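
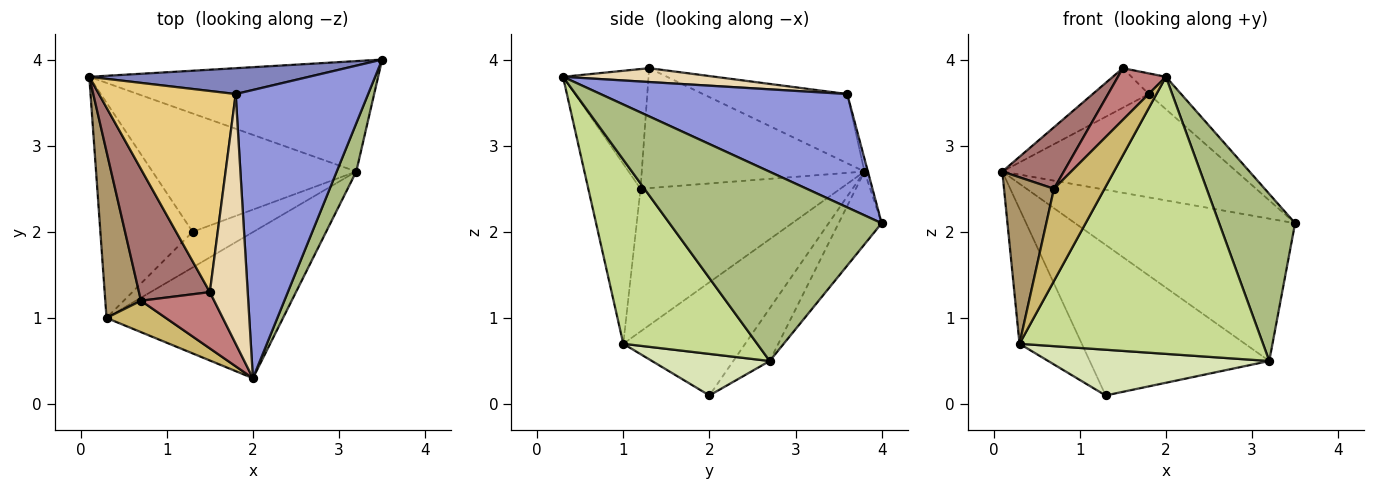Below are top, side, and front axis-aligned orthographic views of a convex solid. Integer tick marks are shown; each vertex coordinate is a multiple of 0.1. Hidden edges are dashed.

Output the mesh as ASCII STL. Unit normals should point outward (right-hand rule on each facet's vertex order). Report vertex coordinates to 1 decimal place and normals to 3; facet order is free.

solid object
 facet normal -0.721 0.368 -0.587
  outer loop
   vertex 0.3 1.0 0.7
   vertex 0.1 3.8 2.7
   vertex 1.3 2.0 0.1
  endloop
 endfacet
 facet normal -0.014 0.970 0.243
  outer loop
   vertex 1.8 3.6 3.6
   vertex 3.5 4.0 2.1
   vertex 0.1 3.8 2.7
  endloop
 endfacet
 facet normal 0.648 0.085 0.757
  outer loop
   vertex 1.8 3.6 3.6
   vertex 2.0 0.3 3.8
   vertex 3.5 4.0 2.1
  endloop
 endfacet
 facet normal -0.153 0.781 -0.606
  outer loop
   vertex 3.2 2.7 0.5
   vertex 0.1 3.8 2.7
   vertex 3.5 4.0 2.1
  endloop
 endfacet
 facet normal -0.158 0.776 -0.610
  outer loop
   vertex 3.2 2.7 0.5
   vertex 1.3 2.0 0.1
   vertex 0.1 3.8 2.7
  endloop
 endfacet
 facet normal 0.937 -0.335 0.097
  outer loop
   vertex 3.2 2.7 0.5
   vertex 3.5 4.0 2.1
   vertex 2.0 0.3 3.8
  endloop
 endfacet
 facet normal 0.437 -0.795 -0.419
  outer loop
   vertex 3.2 2.7 0.5
   vertex 2.0 0.3 3.8
   vertex 0.3 1.0 0.7
  endloop
 endfacet
 facet normal 0.387 -0.727 -0.567
  outer loop
   vertex 3.2 2.7 0.5
   vertex 0.3 1.0 0.7
   vertex 1.3 2.0 0.1
  endloop
 endfacet
 facet normal -0.943 -0.236 0.236
  outer loop
   vertex 0.7 1.2 2.5
   vertex 0.1 3.8 2.7
   vertex 0.3 1.0 0.7
  endloop
 endfacet
 facet normal -0.699 -0.677 0.231
  outer loop
   vertex 0.7 1.2 2.5
   vertex 0.3 1.0 0.7
   vertex 2.0 0.3 3.8
  endloop
 endfacet
 facet normal -0.445 0.173 0.879
  outer loop
   vertex 1.5 1.3 3.9
   vertex 1.8 3.6 3.6
   vertex 0.1 3.8 2.7
  endloop
 endfacet
 facet normal 0.342 0.077 0.936
  outer loop
   vertex 1.5 1.3 3.9
   vertex 2.0 0.3 3.8
   vertex 1.8 3.6 3.6
  endloop
 endfacet
 facet normal -0.837 -0.231 0.495
  outer loop
   vertex 1.5 1.3 3.9
   vertex 0.1 3.8 2.7
   vertex 0.7 1.2 2.5
  endloop
 endfacet
 facet normal -0.769 -0.432 0.471
  outer loop
   vertex 1.5 1.3 3.9
   vertex 0.7 1.2 2.5
   vertex 2.0 0.3 3.8
  endloop
 endfacet
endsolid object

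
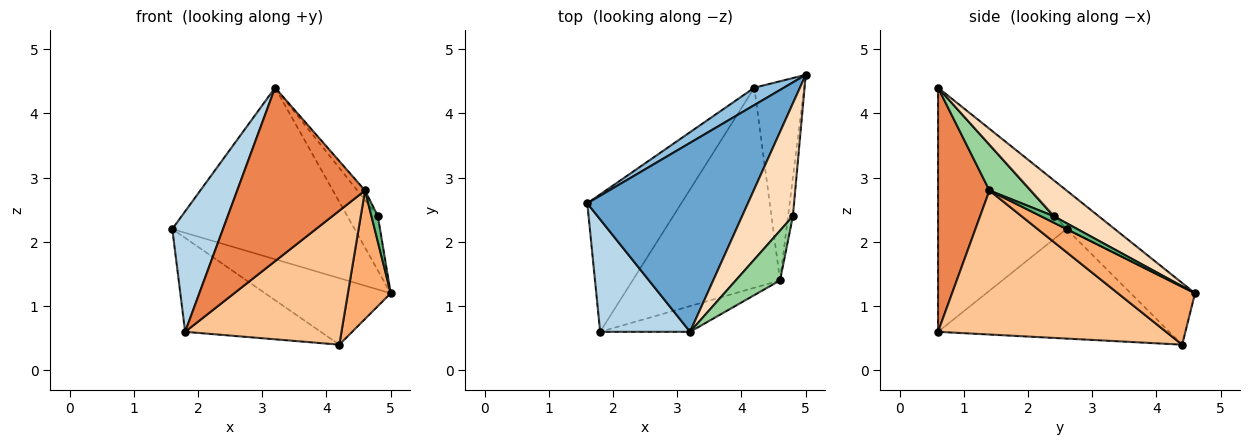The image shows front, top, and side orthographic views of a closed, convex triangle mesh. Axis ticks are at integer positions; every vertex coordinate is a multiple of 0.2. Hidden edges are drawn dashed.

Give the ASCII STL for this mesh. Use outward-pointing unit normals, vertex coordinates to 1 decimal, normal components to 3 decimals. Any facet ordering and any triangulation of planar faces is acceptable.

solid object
 facet normal -0.175 0.662 0.729
  outer loop
   vertex 3.2 0.6 4.4
   vertex 5.0 4.6 1.2
   vertex 1.6 2.6 2.2
  endloop
 endfacet
 facet normal -0.443 0.867 0.227
  outer loop
   vertex 4.2 4.4 0.4
   vertex 1.6 2.6 2.2
   vertex 5.0 4.6 1.2
  endloop
 endfacet
 facet normal -0.880 -0.347 0.324
  outer loop
   vertex 1.8 0.6 0.6
   vertex 3.2 0.6 4.4
   vertex 1.6 2.6 2.2
  endloop
 endfacet
 facet normal -0.693 0.407 -0.595
  outer loop
   vertex 1.8 0.6 0.6
   vertex 1.6 2.6 2.2
   vertex 4.2 4.4 0.4
  endloop
 endfacet
 facet normal 0.370 -0.919 -0.136
  outer loop
   vertex 4.6 1.4 2.8
   vertex 3.2 0.6 4.4
   vertex 1.8 0.6 0.6
  endloop
 endfacet
 facet normal 0.698 -0.388 -0.601
  outer loop
   vertex 4.6 1.4 2.8
   vertex 4.2 4.4 0.4
   vertex 5.0 4.6 1.2
  endloop
 endfacet
 facet normal 0.630 -0.432 -0.645
  outer loop
   vertex 4.6 1.4 2.8
   vertex 1.8 0.6 0.6
   vertex 4.2 4.4 0.4
  endloop
 endfacet
 facet normal 0.538 0.365 0.759
  outer loop
   vertex 4.8 2.4 2.4
   vertex 5.0 4.6 1.2
   vertex 3.2 0.6 4.4
  endloop
 endfacet
 facet normal 0.743 -0.371 -0.557
  outer loop
   vertex 4.8 2.4 2.4
   vertex 4.6 1.4 2.8
   vertex 5.0 4.6 1.2
  endloop
 endfacet
 facet normal 0.712 0.133 0.690
  outer loop
   vertex 4.8 2.4 2.4
   vertex 3.2 0.6 4.4
   vertex 4.6 1.4 2.8
  endloop
 endfacet
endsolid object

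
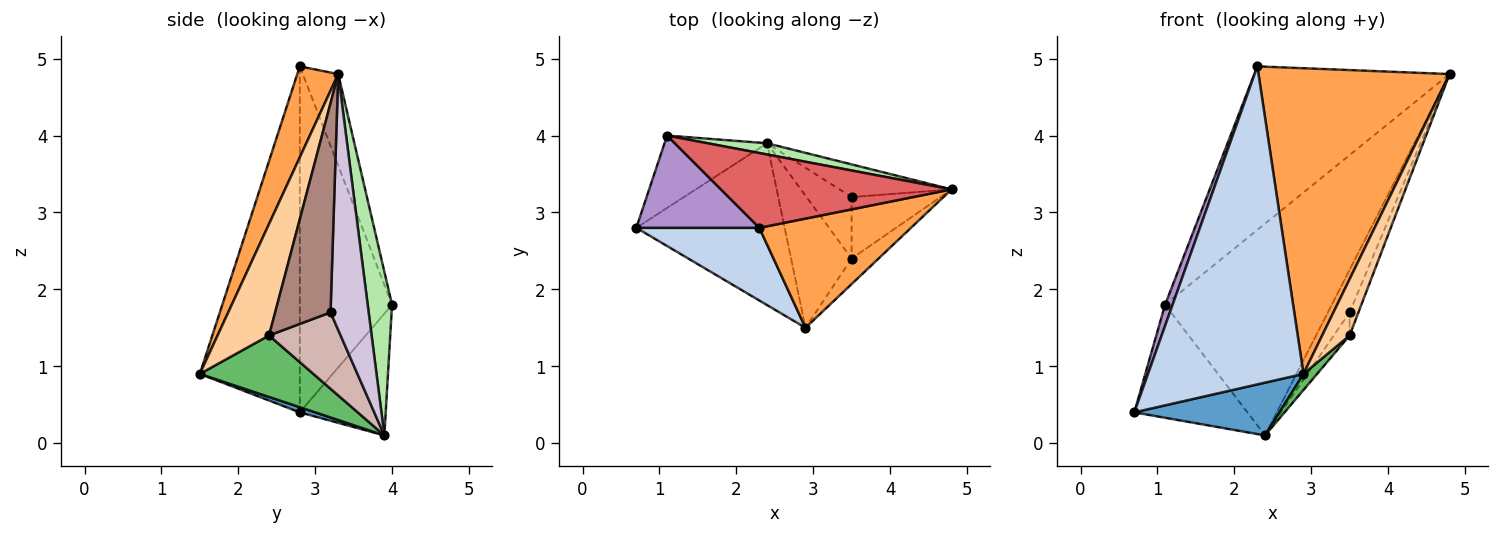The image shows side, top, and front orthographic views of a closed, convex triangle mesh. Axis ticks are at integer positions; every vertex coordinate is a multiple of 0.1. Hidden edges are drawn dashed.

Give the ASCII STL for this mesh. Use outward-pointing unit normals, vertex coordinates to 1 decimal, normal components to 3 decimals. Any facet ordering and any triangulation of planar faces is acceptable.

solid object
 facet normal 0.033 -0.310 -0.950
  outer loop
   vertex 2.4 3.9 0.1
   vertex 2.9 1.5 0.9
   vertex 0.7 2.8 0.4
  endloop
 endfacet
 facet normal -0.531 -0.826 0.189
  outer loop
   vertex 2.3 2.8 4.9
   vertex 0.7 2.8 0.4
   vertex 2.9 1.5 0.9
  endloop
 endfacet
 facet normal 0.198 -0.923 0.330
  outer loop
   vertex 2.3 2.8 4.9
   vertex 2.9 1.5 0.9
   vertex 4.8 3.3 4.8
  endloop
 endfacet
 facet normal 0.863 -0.460 -0.208
  outer loop
   vertex 3.5 2.4 1.4
   vertex 4.8 3.3 4.8
   vertex 2.9 1.5 0.9
  endloop
 endfacet
 facet normal 0.710 -0.085 -0.699
  outer loop
   vertex 3.5 2.4 1.4
   vertex 2.9 1.5 0.9
   vertex 2.4 3.9 0.1
  endloop
 endfacet
 facet normal 0.144 0.988 0.052
  outer loop
   vertex 1.1 4.0 1.8
   vertex 4.8 3.3 4.8
   vertex 2.4 3.9 0.1
  endloop
 endfacet
 facet normal -0.163 0.897 0.410
  outer loop
   vertex 1.1 4.0 1.8
   vertex 2.3 2.8 4.9
   vertex 4.8 3.3 4.8
  endloop
 endfacet
 facet normal -0.539 0.709 -0.454
  outer loop
   vertex 1.1 4.0 1.8
   vertex 2.4 3.9 0.1
   vertex 0.7 2.8 0.4
  endloop
 endfacet
 facet normal -0.939 -0.077 0.334
  outer loop
   vertex 1.1 4.0 1.8
   vertex 0.7 2.8 0.4
   vertex 2.3 2.8 4.9
  endloop
 endfacet
 facet normal 0.812 0.463 -0.355
  outer loop
   vertex 3.5 3.2 1.7
   vertex 2.4 3.9 0.1
   vertex 4.8 3.3 4.8
  endloop
 endfacet
 facet normal 0.911 0.145 -0.387
  outer loop
   vertex 3.5 3.2 1.7
   vertex 4.8 3.3 4.8
   vertex 3.5 2.4 1.4
  endloop
 endfacet
 facet normal 0.846 0.187 -0.500
  outer loop
   vertex 3.5 3.2 1.7
   vertex 3.5 2.4 1.4
   vertex 2.4 3.9 0.1
  endloop
 endfacet
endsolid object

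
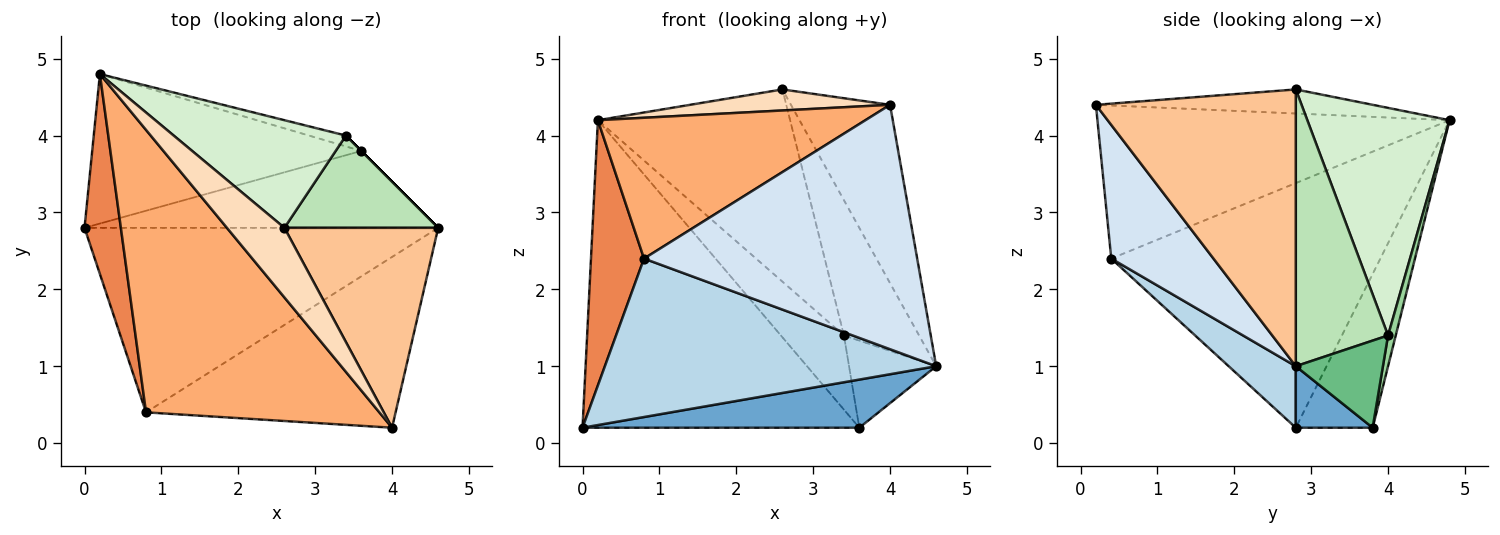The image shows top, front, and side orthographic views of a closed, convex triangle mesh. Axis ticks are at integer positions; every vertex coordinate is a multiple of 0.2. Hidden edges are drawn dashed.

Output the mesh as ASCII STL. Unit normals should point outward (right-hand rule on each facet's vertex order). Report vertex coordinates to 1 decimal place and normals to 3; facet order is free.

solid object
 facet normal 0.146 -0.525 -0.839
  outer loop
   vertex 3.6 3.8 0.2
   vertex 4.6 2.8 1.0
   vertex 0.0 2.8 0.2
  endloop
 endfacet
 facet normal -0.242 0.873 -0.424
  outer loop
   vertex 3.6 3.8 0.2
   vertex 0.0 2.8 0.2
   vertex 0.2 4.8 4.2
  endloop
 endfacet
 facet normal 0.131 -0.646 -0.752
  outer loop
   vertex 0.8 0.4 2.4
   vertex 0.0 2.8 0.2
   vertex 4.6 2.8 1.0
  endloop
 endfacet
 facet normal 0.293 -0.784 -0.548
  outer loop
   vertex 0.8 0.4 2.4
   vertex 4.6 2.8 1.0
   vertex 4.0 0.2 4.4
  endloop
 endfacet
 facet normal -0.971 -0.191 0.144
  outer loop
   vertex 0.8 0.4 2.4
   vertex 0.2 4.8 4.2
   vertex 0.0 2.8 0.2
  endloop
 endfacet
 facet normal -0.506 -0.385 0.772
  outer loop
   vertex 0.8 0.4 2.4
   vertex 4.0 0.2 4.4
   vertex 0.2 4.8 4.2
  endloop
 endfacet
 facet normal 0.802 0.398 0.446
  outer loop
   vertex 2.6 2.8 4.6
   vertex 4.0 0.2 4.4
   vertex 4.6 2.8 1.0
  endloop
 endfacet
 facet normal -0.372 -0.269 0.889
  outer loop
   vertex 2.6 2.8 4.6
   vertex 0.2 4.8 4.2
   vertex 4.0 0.2 4.4
  endloop
 endfacet
 facet normal 0.707 0.707 0.000
  outer loop
   vertex 3.4 4.0 1.4
   vertex 4.6 2.8 1.0
   vertex 3.6 3.8 0.2
  endloop
 endfacet
 facet normal 0.120 0.982 -0.144
  outer loop
   vertex 3.4 4.0 1.4
   vertex 3.6 3.8 0.2
   vertex 0.2 4.8 4.2
  endloop
 endfacet
 facet normal 0.712 0.580 0.396
  outer loop
   vertex 3.4 4.0 1.4
   vertex 2.6 2.8 4.6
   vertex 4.6 2.8 1.0
  endloop
 endfacet
 facet normal 0.542 0.733 0.410
  outer loop
   vertex 3.4 4.0 1.4
   vertex 0.2 4.8 4.2
   vertex 2.6 2.8 4.6
  endloop
 endfacet
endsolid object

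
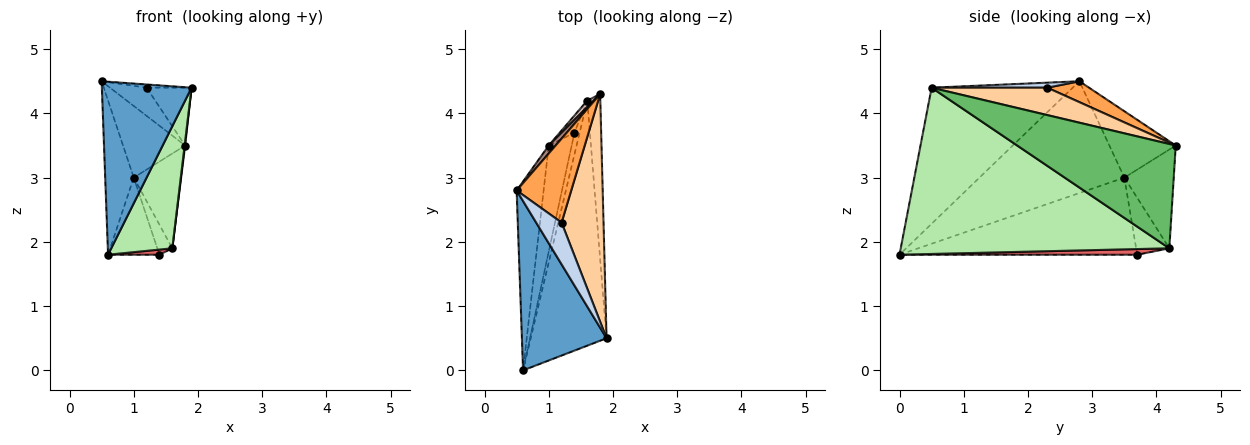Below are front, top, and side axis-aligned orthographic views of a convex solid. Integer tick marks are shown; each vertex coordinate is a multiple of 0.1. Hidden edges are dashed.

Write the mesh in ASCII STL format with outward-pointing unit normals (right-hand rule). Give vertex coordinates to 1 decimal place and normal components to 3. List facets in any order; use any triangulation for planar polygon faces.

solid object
 facet normal -0.747 -0.475 0.465
  outer loop
   vertex 0.6 0.0 1.8
   vertex 1.9 0.5 4.4
   vertex 0.5 2.8 4.5
  endloop
 endfacet
 facet normal 0.193 0.075 0.978
  outer loop
   vertex 1.2 2.3 4.4
   vertex 0.5 2.8 4.5
   vertex 1.9 0.5 4.4
  endloop
 endfacet
 facet normal 0.341 0.299 0.891
  outer loop
   vertex 1.2 2.3 4.4
   vertex 1.8 4.3 3.5
   vertex 0.5 2.8 4.5
  endloop
 endfacet
 facet normal 0.535 0.208 0.819
  outer loop
   vertex 1.2 2.3 4.4
   vertex 1.9 0.5 4.4
   vertex 1.8 4.3 3.5
  endloop
 endfacet
 facet normal 0.992 -0.003 -0.124
  outer loop
   vertex 1.6 4.2 1.9
   vertex 1.8 4.3 3.5
   vertex 1.9 0.5 4.4
  endloop
 endfacet
 facet normal 0.891 -0.202 -0.407
  outer loop
   vertex 1.6 4.2 1.9
   vertex 1.9 0.5 4.4
   vertex 0.6 0.0 1.8
  endloop
 endfacet
 facet normal 0.727 -0.157 -0.668
  outer loop
   vertex 1.6 4.2 1.9
   vertex 0.6 0.0 1.8
   vertex 1.4 3.7 1.8
  endloop
 endfacet
 facet normal -0.955 0.188 -0.230
  outer loop
   vertex 1.0 3.5 3.0
   vertex 0.6 0.0 1.8
   vertex 0.5 2.8 4.5
  endloop
 endfacet
 facet normal -0.939 0.203 -0.279
  outer loop
   vertex 1.0 3.5 3.0
   vertex 1.4 3.7 1.8
   vertex 0.6 0.0 1.8
  endloop
 endfacet
 facet normal -0.887 0.401 -0.229
  outer loop
   vertex 1.0 3.5 3.0
   vertex 1.6 4.2 1.9
   vertex 1.4 3.7 1.8
  endloop
 endfacet
 facet normal -0.728 0.681 0.075
  outer loop
   vertex 1.0 3.5 3.0
   vertex 0.5 2.8 4.5
   vertex 1.8 4.3 3.5
  endloop
 endfacet
 facet normal -0.721 0.692 0.047
  outer loop
   vertex 1.0 3.5 3.0
   vertex 1.8 4.3 3.5
   vertex 1.6 4.2 1.9
  endloop
 endfacet
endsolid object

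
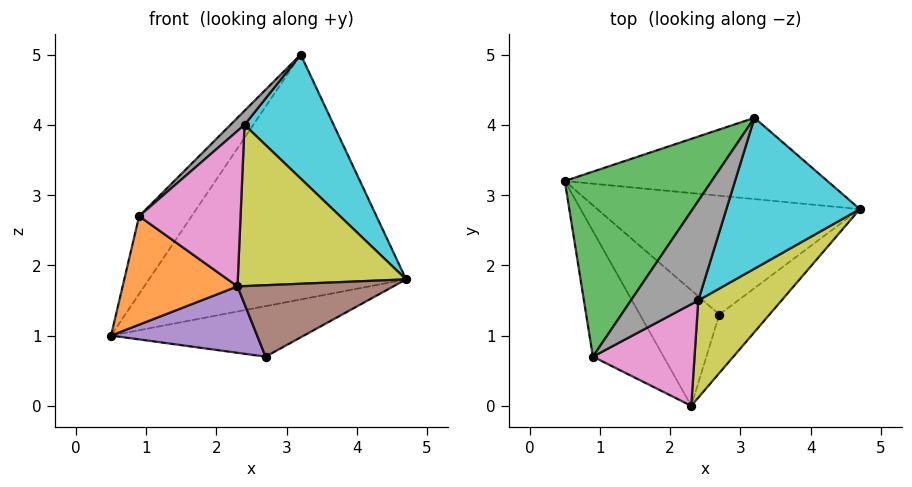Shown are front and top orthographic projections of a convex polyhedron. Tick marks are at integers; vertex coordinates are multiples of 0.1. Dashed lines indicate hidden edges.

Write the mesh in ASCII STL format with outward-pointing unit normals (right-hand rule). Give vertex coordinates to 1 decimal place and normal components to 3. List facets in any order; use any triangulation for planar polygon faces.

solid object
 facet normal 0.149 0.939 -0.312
  outer loop
   vertex 3.2 4.1 5.0
   vertex 4.7 2.8 1.8
   vertex 0.5 3.2 1.0
  endloop
 endfacet
 facet normal -0.655 -0.494 -0.572
  outer loop
   vertex 0.9 0.7 2.7
   vertex 0.5 3.2 1.0
   vertex 2.3 0.0 1.7
  endloop
 endfacet
 facet normal -0.831 0.216 0.513
  outer loop
   vertex 0.9 0.7 2.7
   vertex 3.2 4.1 5.0
   vertex 0.5 3.2 1.0
  endloop
 endfacet
 facet normal 0.208 0.383 -0.900
  outer loop
   vertex 2.7 1.3 0.7
   vertex 0.5 3.2 1.0
   vertex 4.7 2.8 1.8
  endloop
 endfacet
 facet normal -0.481 -0.437 -0.760
  outer loop
   vertex 2.7 1.3 0.7
   vertex 2.3 0.0 1.7
   vertex 0.5 3.2 1.0
  endloop
 endfacet
 facet normal 0.681 -0.567 -0.465
  outer loop
   vertex 2.7 1.3 0.7
   vertex 4.7 2.8 1.8
   vertex 2.3 0.0 1.7
  endloop
 endfacet
 facet normal -0.028 -0.837 0.547
  outer loop
   vertex 2.4 1.5 4.0
   vertex 0.9 0.7 2.7
   vertex 2.3 0.0 1.7
  endloop
 endfacet
 facet normal -0.617 -0.110 0.779
  outer loop
   vertex 2.4 1.5 4.0
   vertex 3.2 4.1 5.0
   vertex 0.9 0.7 2.7
  endloop
 endfacet
 facet normal 0.699 -0.612 0.369
  outer loop
   vertex 2.4 1.5 4.0
   vertex 2.3 0.0 1.7
   vertex 4.7 2.8 1.8
  endloop
 endfacet
 facet normal 0.739 -0.428 0.520
  outer loop
   vertex 2.4 1.5 4.0
   vertex 4.7 2.8 1.8
   vertex 3.2 4.1 5.0
  endloop
 endfacet
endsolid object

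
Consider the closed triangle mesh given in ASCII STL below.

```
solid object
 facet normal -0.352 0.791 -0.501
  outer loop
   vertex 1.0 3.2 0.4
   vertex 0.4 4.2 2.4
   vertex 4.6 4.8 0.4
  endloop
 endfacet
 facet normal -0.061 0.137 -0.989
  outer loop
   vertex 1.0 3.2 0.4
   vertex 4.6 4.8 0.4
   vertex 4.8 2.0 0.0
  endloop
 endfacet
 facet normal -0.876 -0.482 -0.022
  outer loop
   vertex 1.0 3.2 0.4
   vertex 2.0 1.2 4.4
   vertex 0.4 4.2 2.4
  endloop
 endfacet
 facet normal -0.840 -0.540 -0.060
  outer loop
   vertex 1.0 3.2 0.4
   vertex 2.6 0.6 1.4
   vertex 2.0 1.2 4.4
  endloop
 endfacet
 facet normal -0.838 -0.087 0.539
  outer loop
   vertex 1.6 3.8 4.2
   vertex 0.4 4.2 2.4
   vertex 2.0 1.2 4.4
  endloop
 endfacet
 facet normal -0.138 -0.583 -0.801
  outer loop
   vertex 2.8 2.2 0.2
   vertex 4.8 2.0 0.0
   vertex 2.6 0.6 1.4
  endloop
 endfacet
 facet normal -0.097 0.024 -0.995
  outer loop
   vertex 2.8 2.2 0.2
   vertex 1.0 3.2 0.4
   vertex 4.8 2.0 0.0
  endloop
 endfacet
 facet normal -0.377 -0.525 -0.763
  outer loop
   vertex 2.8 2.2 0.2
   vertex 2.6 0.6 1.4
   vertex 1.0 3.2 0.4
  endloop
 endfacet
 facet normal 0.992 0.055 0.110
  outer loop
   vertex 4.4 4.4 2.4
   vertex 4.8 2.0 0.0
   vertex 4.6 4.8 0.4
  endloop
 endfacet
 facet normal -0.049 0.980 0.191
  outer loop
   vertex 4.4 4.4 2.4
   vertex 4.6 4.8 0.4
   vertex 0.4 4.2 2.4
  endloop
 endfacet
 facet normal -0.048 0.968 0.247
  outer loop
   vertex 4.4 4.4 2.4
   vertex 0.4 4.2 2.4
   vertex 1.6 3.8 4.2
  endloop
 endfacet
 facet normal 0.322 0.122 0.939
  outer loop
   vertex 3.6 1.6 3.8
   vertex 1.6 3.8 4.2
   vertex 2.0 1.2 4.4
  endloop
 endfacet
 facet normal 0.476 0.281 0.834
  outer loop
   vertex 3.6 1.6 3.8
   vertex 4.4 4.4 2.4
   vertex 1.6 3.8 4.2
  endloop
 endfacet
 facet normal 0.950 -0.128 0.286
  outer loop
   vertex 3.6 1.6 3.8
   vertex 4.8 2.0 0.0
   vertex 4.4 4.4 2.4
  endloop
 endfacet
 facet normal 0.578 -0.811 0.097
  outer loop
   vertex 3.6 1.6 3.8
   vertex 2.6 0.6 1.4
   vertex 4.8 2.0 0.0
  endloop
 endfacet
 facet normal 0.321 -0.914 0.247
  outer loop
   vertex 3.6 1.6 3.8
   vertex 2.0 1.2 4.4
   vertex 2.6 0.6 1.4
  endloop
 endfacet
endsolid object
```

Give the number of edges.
24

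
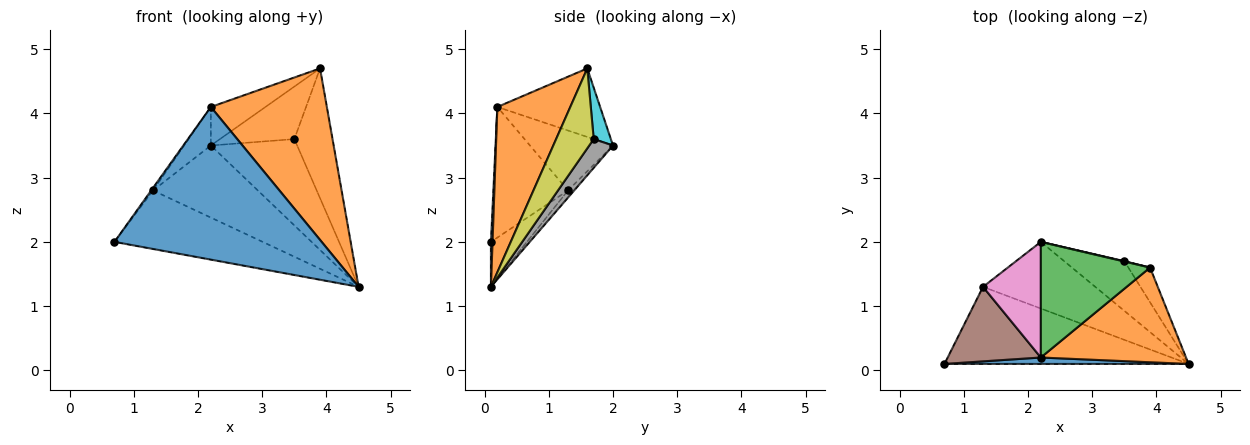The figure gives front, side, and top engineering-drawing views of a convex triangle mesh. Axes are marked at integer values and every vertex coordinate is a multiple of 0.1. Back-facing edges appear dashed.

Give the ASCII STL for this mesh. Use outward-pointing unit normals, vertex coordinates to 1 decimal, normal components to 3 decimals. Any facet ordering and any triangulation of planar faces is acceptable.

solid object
 facet normal 0.008 -0.999 0.042
  outer loop
   vertex 2.2 0.2 4.1
   vertex 0.7 0.1 2.0
   vertex 4.5 0.1 1.3
  endloop
 endfacet
 facet normal 0.482 -0.767 0.423
  outer loop
   vertex 2.2 0.2 4.1
   vertex 4.5 0.1 1.3
   vertex 3.9 1.6 4.7
  endloop
 endfacet
 facet normal -0.511 0.272 0.815
  outer loop
   vertex 2.2 0.2 4.1
   vertex 3.9 1.6 4.7
   vertex 2.2 2.0 3.5
  endloop
 endfacet
 facet normal -0.145 0.598 -0.788
  outer loop
   vertex 1.3 1.3 2.8
   vertex 4.5 0.1 1.3
   vertex 0.7 0.1 2.0
  endloop
 endfacet
 facet normal -0.043 0.733 -0.678
  outer loop
   vertex 1.3 1.3 2.8
   vertex 2.2 2.0 3.5
   vertex 4.5 0.1 1.3
  endloop
 endfacet
 facet normal -0.814 0.020 0.580
  outer loop
   vertex 1.3 1.3 2.8
   vertex 0.7 0.1 2.0
   vertex 2.2 0.2 4.1
  endloop
 endfacet
 facet normal -0.701 0.225 0.676
  outer loop
   vertex 1.3 1.3 2.8
   vertex 2.2 0.2 4.1
   vertex 2.2 2.0 3.5
  endloop
 endfacet
 facet normal 0.232 0.843 -0.486
  outer loop
   vertex 3.5 1.7 3.6
   vertex 4.5 0.1 1.3
   vertex 2.2 2.0 3.5
  endloop
 endfacet
 facet normal 0.689 0.700 -0.187
  outer loop
   vertex 3.5 1.7 3.6
   vertex 3.9 1.6 4.7
   vertex 4.5 0.1 1.3
  endloop
 endfacet
 facet normal 0.224 0.974 0.007
  outer loop
   vertex 3.5 1.7 3.6
   vertex 2.2 2.0 3.5
   vertex 3.9 1.6 4.7
  endloop
 endfacet
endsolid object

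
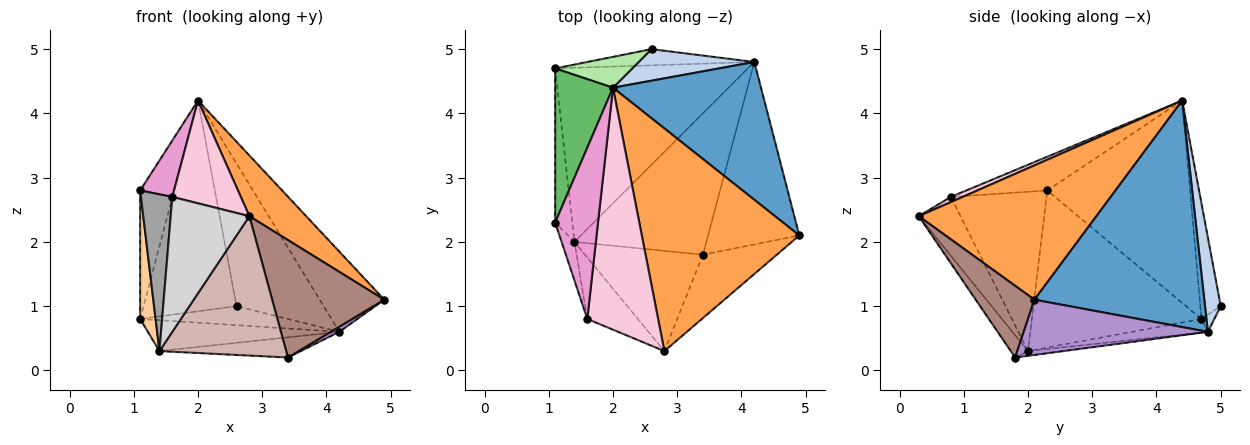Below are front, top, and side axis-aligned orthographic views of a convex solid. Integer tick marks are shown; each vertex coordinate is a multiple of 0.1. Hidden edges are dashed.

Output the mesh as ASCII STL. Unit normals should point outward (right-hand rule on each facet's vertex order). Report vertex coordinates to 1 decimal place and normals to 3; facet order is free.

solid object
 facet normal 0.798 0.303 0.521
  outer loop
   vertex 4.2 4.8 0.6
   vertex 2.0 4.4 4.2
   vertex 4.9 2.1 1.1
  endloop
 endfacet
 facet normal 0.173 0.962 0.213
  outer loop
   vertex 4.2 4.8 0.6
   vertex 2.6 5.0 1.0
   vertex 2.0 4.4 4.2
  endloop
 endfacet
 facet normal 0.635 -0.203 0.745
  outer loop
   vertex 2.8 0.3 2.4
   vertex 4.9 2.1 1.1
   vertex 2.0 4.4 4.2
  endloop
 endfacet
 facet normal -0.990 -0.090 -0.108
  outer loop
   vertex 1.1 4.7 0.8
   vertex 1.4 2.0 0.3
   vertex 1.1 2.3 2.8
  endloop
 endfacet
 facet normal -0.937 0.223 0.268
  outer loop
   vertex 1.1 4.7 0.8
   vertex 1.1 2.3 2.8
   vertex 2.0 4.4 4.2
  endloop
 endfacet
 facet normal -0.212 0.967 0.141
  outer loop
   vertex 1.1 4.7 0.8
   vertex 2.0 4.4 4.2
   vertex 2.6 5.0 1.0
  endloop
 endfacet
 facet normal -0.066 0.761 -0.645
  outer loop
   vertex 1.1 4.7 0.8
   vertex 2.6 5.0 1.0
   vertex 4.2 4.8 0.6
  endloop
 endfacet
 facet normal -0.069 0.174 -0.982
  outer loop
   vertex 1.1 4.7 0.8
   vertex 4.2 4.8 0.6
   vertex 1.4 2.0 0.3
  endloop
 endfacet
 facet normal 0.518 -0.024 -0.855
  outer loop
   vertex 3.4 1.8 0.2
   vertex 4.2 4.8 0.6
   vertex 4.9 2.1 1.1
  endloop
 endfacet
 facet normal -0.035 0.141 -0.989
  outer loop
   vertex 3.4 1.8 0.2
   vertex 1.4 2.0 0.3
   vertex 4.2 4.8 0.6
  endloop
 endfacet
 facet normal 0.418 -0.799 -0.431
  outer loop
   vertex 3.4 1.8 0.2
   vertex 4.9 2.1 1.1
   vertex 2.8 0.3 2.4
  endloop
 endfacet
 facet normal -0.110 -0.807 -0.580
  outer loop
   vertex 3.4 1.8 0.2
   vertex 2.8 0.3 2.4
   vertex 1.4 2.0 0.3
  endloop
 endfacet
 facet normal -0.599 -0.250 0.761
  outer loop
   vertex 1.6 0.8 2.7
   vertex 2.0 4.4 4.2
   vertex 1.1 2.3 2.8
  endloop
 endfacet
 facet normal 0.067 -0.390 0.918
  outer loop
   vertex 1.6 0.8 2.7
   vertex 2.8 0.3 2.4
   vertex 2.0 4.4 4.2
  endloop
 endfacet
 facet normal -0.947 -0.311 -0.076
  outer loop
   vertex 1.6 0.8 2.7
   vertex 1.1 2.3 2.8
   vertex 1.4 2.0 0.3
  endloop
 endfacet
 facet normal -0.435 -0.819 -0.373
  outer loop
   vertex 1.6 0.8 2.7
   vertex 1.4 2.0 0.3
   vertex 2.8 0.3 2.4
  endloop
 endfacet
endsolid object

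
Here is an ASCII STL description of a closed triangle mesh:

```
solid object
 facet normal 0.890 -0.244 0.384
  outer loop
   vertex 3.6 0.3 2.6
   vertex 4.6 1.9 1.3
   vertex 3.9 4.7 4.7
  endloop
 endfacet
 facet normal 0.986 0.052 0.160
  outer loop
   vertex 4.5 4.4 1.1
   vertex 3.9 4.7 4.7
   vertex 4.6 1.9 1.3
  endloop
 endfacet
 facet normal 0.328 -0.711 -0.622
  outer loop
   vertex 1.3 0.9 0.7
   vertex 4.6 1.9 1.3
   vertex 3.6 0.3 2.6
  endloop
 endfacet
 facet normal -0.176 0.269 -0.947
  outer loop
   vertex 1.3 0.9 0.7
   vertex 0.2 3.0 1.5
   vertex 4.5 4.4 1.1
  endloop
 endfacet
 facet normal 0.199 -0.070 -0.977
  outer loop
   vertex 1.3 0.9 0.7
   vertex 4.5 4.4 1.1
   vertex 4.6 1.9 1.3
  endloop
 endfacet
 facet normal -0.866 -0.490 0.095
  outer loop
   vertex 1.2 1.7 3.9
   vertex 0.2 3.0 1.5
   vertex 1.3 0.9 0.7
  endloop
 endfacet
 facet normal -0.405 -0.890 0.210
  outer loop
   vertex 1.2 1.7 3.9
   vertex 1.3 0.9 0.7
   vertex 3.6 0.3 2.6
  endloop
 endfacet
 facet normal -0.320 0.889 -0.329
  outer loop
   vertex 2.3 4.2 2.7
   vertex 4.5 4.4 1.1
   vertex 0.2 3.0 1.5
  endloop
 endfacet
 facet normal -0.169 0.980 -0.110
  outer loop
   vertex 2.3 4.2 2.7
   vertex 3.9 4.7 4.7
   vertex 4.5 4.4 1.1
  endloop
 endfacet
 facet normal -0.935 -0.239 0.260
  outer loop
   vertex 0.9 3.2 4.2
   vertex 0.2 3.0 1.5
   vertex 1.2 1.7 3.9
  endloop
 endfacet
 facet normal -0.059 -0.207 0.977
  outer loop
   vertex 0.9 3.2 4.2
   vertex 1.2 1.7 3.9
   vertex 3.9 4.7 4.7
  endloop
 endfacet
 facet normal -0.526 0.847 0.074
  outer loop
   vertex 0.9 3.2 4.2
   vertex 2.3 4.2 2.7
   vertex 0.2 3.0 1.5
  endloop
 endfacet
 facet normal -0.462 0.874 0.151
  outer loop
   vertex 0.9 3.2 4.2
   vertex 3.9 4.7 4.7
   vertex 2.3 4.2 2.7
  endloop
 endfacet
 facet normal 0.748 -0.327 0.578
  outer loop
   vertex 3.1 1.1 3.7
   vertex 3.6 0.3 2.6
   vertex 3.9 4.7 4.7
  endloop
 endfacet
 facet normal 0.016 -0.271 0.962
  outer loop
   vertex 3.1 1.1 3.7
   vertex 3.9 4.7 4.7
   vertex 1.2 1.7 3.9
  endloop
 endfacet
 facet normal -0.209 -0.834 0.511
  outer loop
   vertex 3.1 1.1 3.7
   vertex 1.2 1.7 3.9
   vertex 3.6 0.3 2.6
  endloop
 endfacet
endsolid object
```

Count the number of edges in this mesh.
24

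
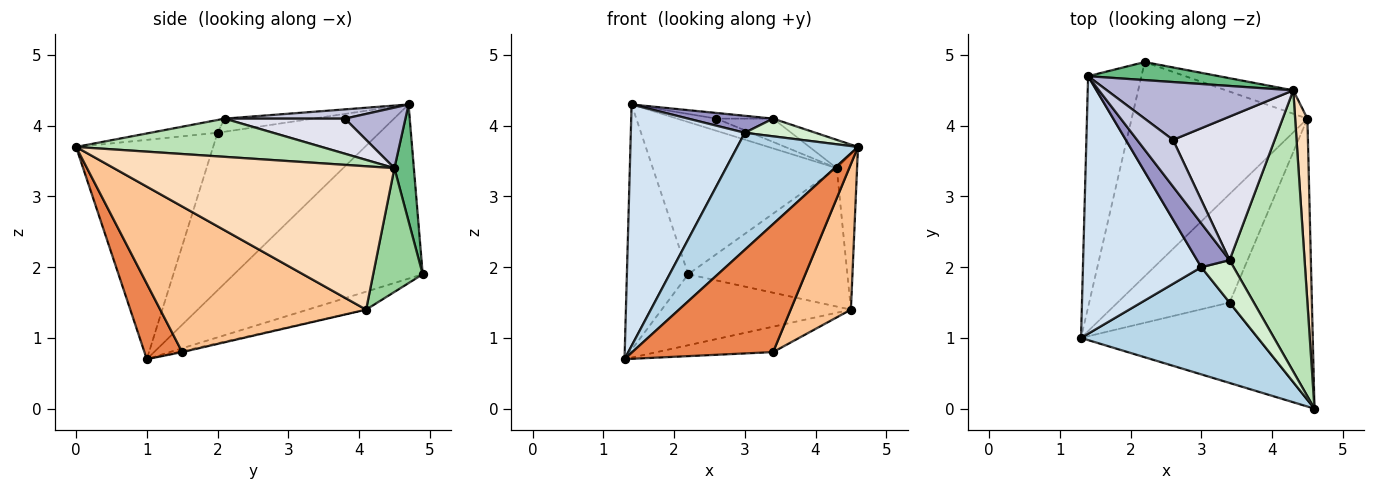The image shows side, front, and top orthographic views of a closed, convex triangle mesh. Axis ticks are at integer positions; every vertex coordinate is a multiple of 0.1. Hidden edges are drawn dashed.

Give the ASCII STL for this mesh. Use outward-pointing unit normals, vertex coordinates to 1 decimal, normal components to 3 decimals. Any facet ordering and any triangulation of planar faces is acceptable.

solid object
 facet normal -0.913 0.297 -0.280
  outer loop
   vertex 1.4 4.7 4.3
   vertex 2.2 4.9 1.9
   vertex 1.3 1.0 0.7
  endloop
 endfacet
 facet normal -0.097 0.313 -0.945
  outer loop
   vertex 4.5 4.1 1.4
   vertex 1.3 1.0 0.7
   vertex 2.2 4.9 1.9
  endloop
 endfacet
 facet normal -0.642 -0.565 0.518
  outer loop
   vertex 3.0 2.0 3.9
   vertex 1.3 1.0 0.7
   vertex 4.6 0.0 3.7
  endloop
 endfacet
 facet normal -0.697 -0.490 0.523
  outer loop
   vertex 3.0 2.0 3.9
   vertex 1.4 4.7 4.3
   vertex 1.3 1.0 0.7
  endloop
 endfacet
 facet normal 0.221 -0.826 -0.519
  outer loop
   vertex 3.4 1.5 0.8
   vertex 4.6 0.0 3.7
   vertex 1.3 1.0 0.7
  endloop
 endfacet
 facet normal -0.008 0.228 -0.974
  outer loop
   vertex 3.4 1.5 0.8
   vertex 1.3 1.0 0.7
   vertex 4.5 4.1 1.4
  endloop
 endfacet
 facet normal 0.844 -0.247 -0.477
  outer loop
   vertex 3.4 1.5 0.8
   vertex 4.5 4.1 1.4
   vertex 4.6 0.0 3.7
  endloop
 endfacet
 facet normal 0.994 0.072 0.085
  outer loop
   vertex 4.3 4.5 3.4
   vertex 4.6 0.0 3.7
   vertex 4.5 4.1 1.4
  endloop
 endfacet
 facet normal 0.104 0.988 0.117
  outer loop
   vertex 4.3 4.5 3.4
   vertex 2.2 4.9 1.9
   vertex 1.4 4.7 4.3
  endloop
 endfacet
 facet normal 0.293 0.943 -0.159
  outer loop
   vertex 4.3 4.5 3.4
   vertex 4.5 4.1 1.4
   vertex 2.2 4.9 1.9
  endloop
 endfacet
 facet normal 0.452 0.089 0.887
  outer loop
   vertex 3.4 2.1 4.1
   vertex 4.6 0.0 3.7
   vertex 4.3 4.5 3.4
  endloop
 endfacet
 facet normal -0.343 -0.361 0.867
  outer loop
   vertex 3.4 2.1 4.1
   vertex 3.0 2.0 3.9
   vertex 4.6 0.0 3.7
  endloop
 endfacet
 facet normal -0.352 -0.338 0.873
  outer loop
   vertex 3.4 2.1 4.1
   vertex 1.4 4.7 4.3
   vertex 3.0 2.0 3.9
  endloop
 endfacet
 facet normal 0.303 0.197 0.932
  outer loop
   vertex 2.6 3.8 4.1
   vertex 4.3 4.5 3.4
   vertex 1.4 4.7 4.3
  endloop
 endfacet
 facet normal 0.248 0.117 0.962
  outer loop
   vertex 2.6 3.8 4.1
   vertex 1.4 4.7 4.3
   vertex 3.4 2.1 4.1
  endloop
 endfacet
 facet normal 0.322 0.152 0.934
  outer loop
   vertex 2.6 3.8 4.1
   vertex 3.4 2.1 4.1
   vertex 4.3 4.5 3.4
  endloop
 endfacet
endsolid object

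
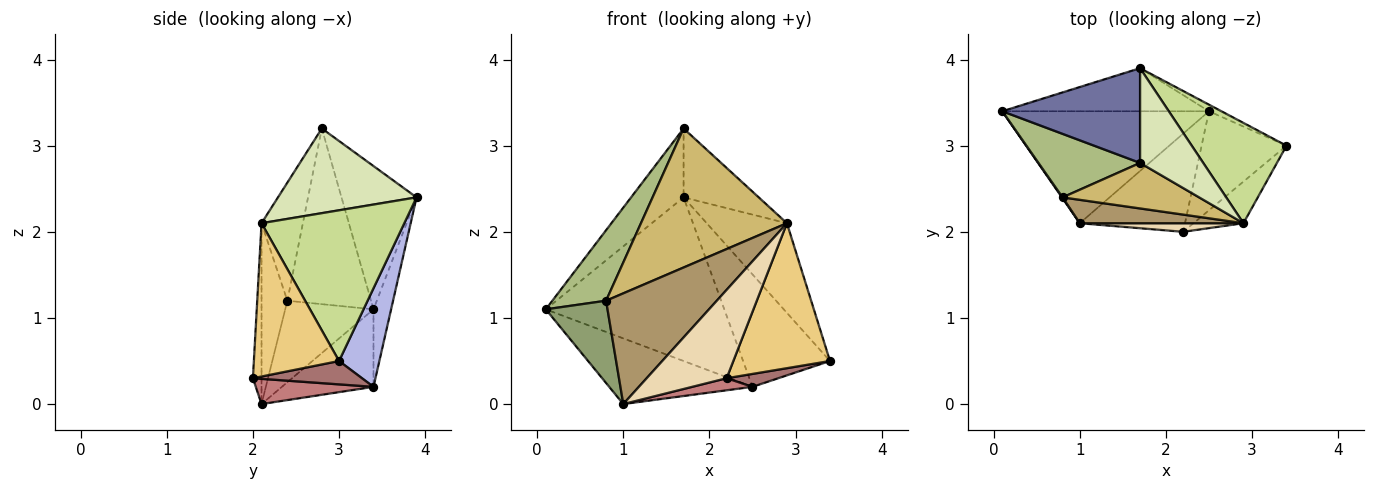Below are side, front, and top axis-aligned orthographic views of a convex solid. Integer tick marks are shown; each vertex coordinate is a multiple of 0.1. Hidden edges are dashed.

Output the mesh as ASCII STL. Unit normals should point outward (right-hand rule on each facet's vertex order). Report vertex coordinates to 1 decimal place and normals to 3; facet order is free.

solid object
 facet normal -0.644 0.450 0.619
  outer loop
   vertex 1.7 3.9 2.4
   vertex 0.1 3.4 1.1
   vertex 1.7 2.8 3.2
  endloop
 endfacet
 facet normal -0.308 0.481 -0.821
  outer loop
   vertex 2.5 3.4 0.2
   vertex 1.0 2.1 0.0
   vertex 0.1 3.4 1.1
  endloop
 endfacet
 facet normal -0.095 0.963 -0.253
  outer loop
   vertex 2.5 3.4 0.2
   vertex 0.1 3.4 1.1
   vertex 1.7 3.9 2.4
  endloop
 endfacet
 facet normal 0.420 0.906 -0.053
  outer loop
   vertex 2.5 3.4 0.2
   vertex 1.7 3.9 2.4
   vertex 3.4 3.0 0.5
  endloop
 endfacet
 facet normal -0.820 -0.573 0.007
  outer loop
   vertex 0.8 2.4 1.2
   vertex 0.1 3.4 1.1
   vertex 1.0 2.1 0.0
  endloop
 endfacet
 facet normal -0.757 -0.486 0.438
  outer loop
   vertex 0.8 2.4 1.2
   vertex 1.7 2.8 3.2
   vertex 0.1 3.4 1.1
  endloop
 endfacet
 facet normal 0.765 0.430 0.481
  outer loop
   vertex 2.9 2.1 2.1
   vertex 3.4 3.0 0.5
   vertex 1.7 3.9 2.4
  endloop
 endfacet
 facet normal 0.735 0.399 0.548
  outer loop
   vertex 2.9 2.1 2.1
   vertex 1.7 3.9 2.4
   vertex 1.7 2.8 3.2
  endloop
 endfacet
 facet normal -0.223 -0.954 0.201
  outer loop
   vertex 2.9 2.1 2.1
   vertex 0.8 2.4 1.2
   vertex 1.0 2.1 0.0
  endloop
 endfacet
 facet normal -0.260 -0.918 0.300
  outer loop
   vertex 2.9 2.1 2.1
   vertex 1.7 2.8 3.2
   vertex 0.8 2.4 1.2
  endloop
 endfacet
 facet normal 0.646 -0.733 -0.211
  outer loop
   vertex 2.2 2.0 0.3
   vertex 3.4 3.0 0.5
   vertex 2.9 2.1 2.1
  endloop
 endfacet
 facet normal -0.107 -0.990 0.096
  outer loop
   vertex 2.2 2.0 0.3
   vertex 2.9 2.1 2.1
   vertex 1.0 2.1 0.0
  endloop
 endfacet
 facet normal 0.263 -0.125 -0.957
  outer loop
   vertex 2.2 2.0 0.3
   vertex 2.5 3.4 0.2
   vertex 3.4 3.0 0.5
  endloop
 endfacet
 facet normal 0.232 -0.119 -0.966
  outer loop
   vertex 2.2 2.0 0.3
   vertex 1.0 2.1 0.0
   vertex 2.5 3.4 0.2
  endloop
 endfacet
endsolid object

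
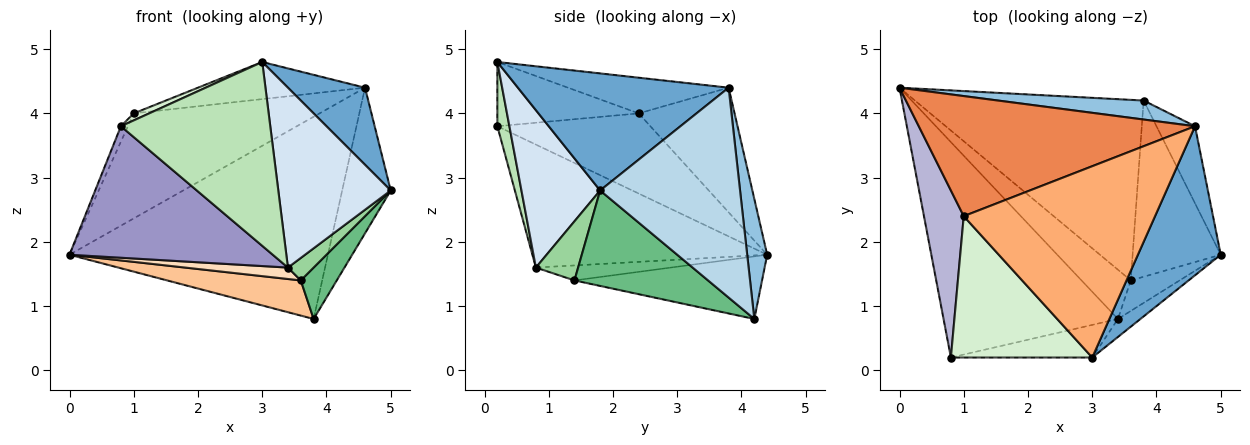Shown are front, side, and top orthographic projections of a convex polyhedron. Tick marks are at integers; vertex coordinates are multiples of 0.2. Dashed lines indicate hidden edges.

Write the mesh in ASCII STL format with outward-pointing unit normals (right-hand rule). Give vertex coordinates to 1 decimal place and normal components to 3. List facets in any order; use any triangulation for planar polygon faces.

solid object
 facet normal 0.782 -0.286 0.553
  outer loop
   vertex 4.6 3.8 4.4
   vertex 3.0 0.2 4.8
   vertex 5.0 1.8 2.8
  endloop
 endfacet
 facet normal 0.077 0.993 0.093
  outer loop
   vertex 4.6 3.8 4.4
   vertex 3.8 4.2 0.8
   vertex 0.0 4.4 1.8
  endloop
 endfacet
 facet normal 0.931 0.323 -0.171
  outer loop
   vertex 4.6 3.8 4.4
   vertex 5.0 1.8 2.8
   vertex 3.8 4.2 0.8
  endloop
 endfacet
 facet normal 0.572 -0.816 -0.082
  outer loop
   vertex 3.4 0.8 1.6
   vertex 5.0 1.8 2.8
   vertex 3.0 0.2 4.8
  endloop
 endfacet
 facet normal -0.322 0.623 0.713
  outer loop
   vertex 1.0 2.4 4.0
   vertex 4.6 3.8 4.4
   vertex 0.0 4.4 1.8
  endloop
 endfacet
 facet normal -0.180 0.187 0.966
  outer loop
   vertex 1.0 2.4 4.0
   vertex 3.0 0.2 4.8
   vertex 4.6 3.8 4.4
  endloop
 endfacet
 facet normal -0.259 -0.185 -0.948
  outer loop
   vertex 3.6 1.4 1.4
   vertex 0.0 4.4 1.8
   vertex 3.8 4.2 0.8
  endloop
 endfacet
 facet normal -0.284 -0.217 -0.934
  outer loop
   vertex 3.6 1.4 1.4
   vertex 3.4 0.8 1.6
   vertex 0.0 4.4 1.8
  endloop
 endfacet
 facet normal 0.721 -0.194 -0.665
  outer loop
   vertex 3.6 1.4 1.4
   vertex 3.8 4.2 0.8
   vertex 5.0 1.8 2.8
  endloop
 endfacet
 facet normal 0.698 -0.425 -0.577
  outer loop
   vertex 3.6 1.4 1.4
   vertex 5.0 1.8 2.8
   vertex 3.4 0.8 1.6
  endloop
 endfacet
 facet normal 0.079 -0.982 -0.174
  outer loop
   vertex 0.8 0.2 3.8
   vertex 3.4 0.8 1.6
   vertex 3.0 0.2 4.8
  endloop
 endfacet
 facet normal -0.413 -0.045 0.909
  outer loop
   vertex 0.8 0.2 3.8
   vertex 3.0 0.2 4.8
   vertex 1.0 2.4 4.0
  endloop
 endfacet
 facet normal -0.516 -0.446 -0.731
  outer loop
   vertex 0.8 0.2 3.8
   vertex 0.0 4.4 1.8
   vertex 3.4 0.8 1.6
  endloop
 endfacet
 facet normal -0.895 0.041 0.444
  outer loop
   vertex 0.8 0.2 3.8
   vertex 1.0 2.4 4.0
   vertex 0.0 4.4 1.8
  endloop
 endfacet
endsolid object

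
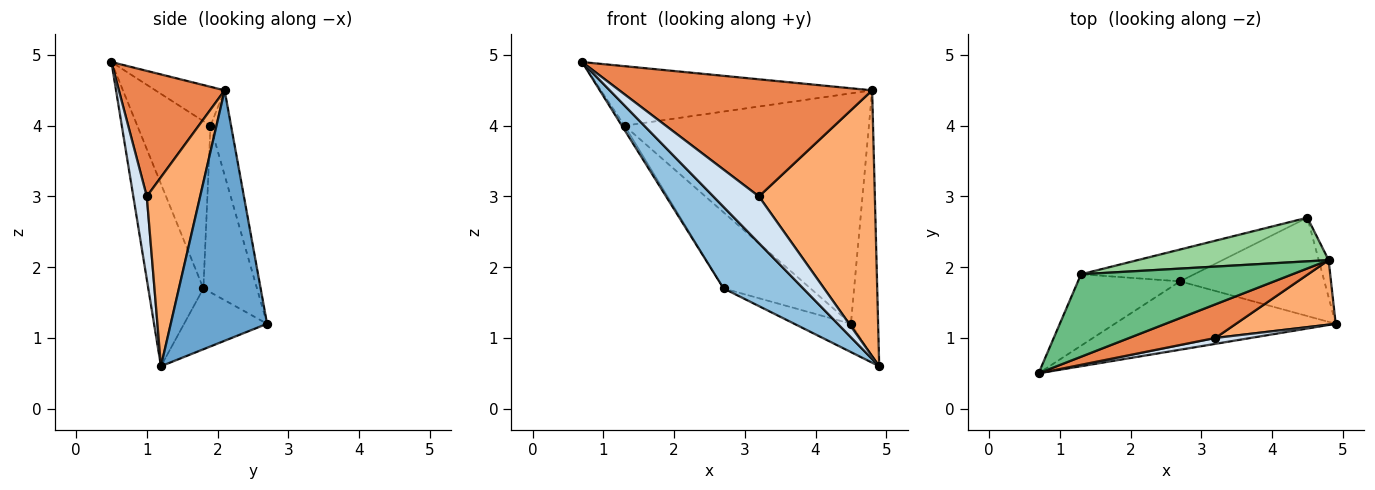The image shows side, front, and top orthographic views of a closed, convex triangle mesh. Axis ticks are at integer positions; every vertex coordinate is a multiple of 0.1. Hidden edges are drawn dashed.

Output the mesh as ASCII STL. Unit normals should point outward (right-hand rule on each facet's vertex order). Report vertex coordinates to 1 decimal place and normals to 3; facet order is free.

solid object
 facet normal 0.962 0.272 -0.038
  outer loop
   vertex 4.8 2.1 4.5
   vertex 4.9 1.2 0.6
   vertex 4.5 2.7 1.2
  endloop
 endfacet
 facet normal -0.468 -0.677 -0.568
  outer loop
   vertex 2.7 1.8 1.7
   vertex 4.9 1.2 0.6
   vertex 0.7 0.5 4.9
  endloop
 endfacet
 facet normal -0.376 0.256 -0.891
  outer loop
   vertex 2.7 1.8 1.7
   vertex 4.5 2.7 1.2
   vertex 4.9 1.2 0.6
  endloop
 endfacet
 facet normal 0.282 -0.952 0.120
  outer loop
   vertex 3.2 1.0 3.0
   vertex 0.7 0.5 4.9
   vertex 4.9 1.2 0.6
  endloop
 endfacet
 facet normal 0.373 -0.892 0.256
  outer loop
   vertex 3.2 1.0 3.0
   vertex 4.8 2.1 4.5
   vertex 0.7 0.5 4.9
  endloop
 endfacet
 facet normal 0.408 -0.887 0.215
  outer loop
   vertex 3.2 1.0 3.0
   vertex 4.9 1.2 0.6
   vertex 4.8 2.1 4.5
  endloop
 endfacet
 facet normal -0.853 0.031 -0.521
  outer loop
   vertex 1.3 1.9 4.0
   vertex 2.7 1.8 1.7
   vertex 0.7 0.5 4.9
  endloop
 endfacet
 facet normal -0.494 0.802 -0.336
  outer loop
   vertex 1.3 1.9 4.0
   vertex 4.5 2.7 1.2
   vertex 2.7 1.8 1.7
  endloop
 endfacet
 facet normal -0.148 0.579 0.802
  outer loop
   vertex 1.3 1.9 4.0
   vertex 0.7 0.5 4.9
   vertex 4.8 2.1 4.5
  endloop
 endfacet
 facet normal -0.082 0.979 0.186
  outer loop
   vertex 1.3 1.9 4.0
   vertex 4.8 2.1 4.5
   vertex 4.5 2.7 1.2
  endloop
 endfacet
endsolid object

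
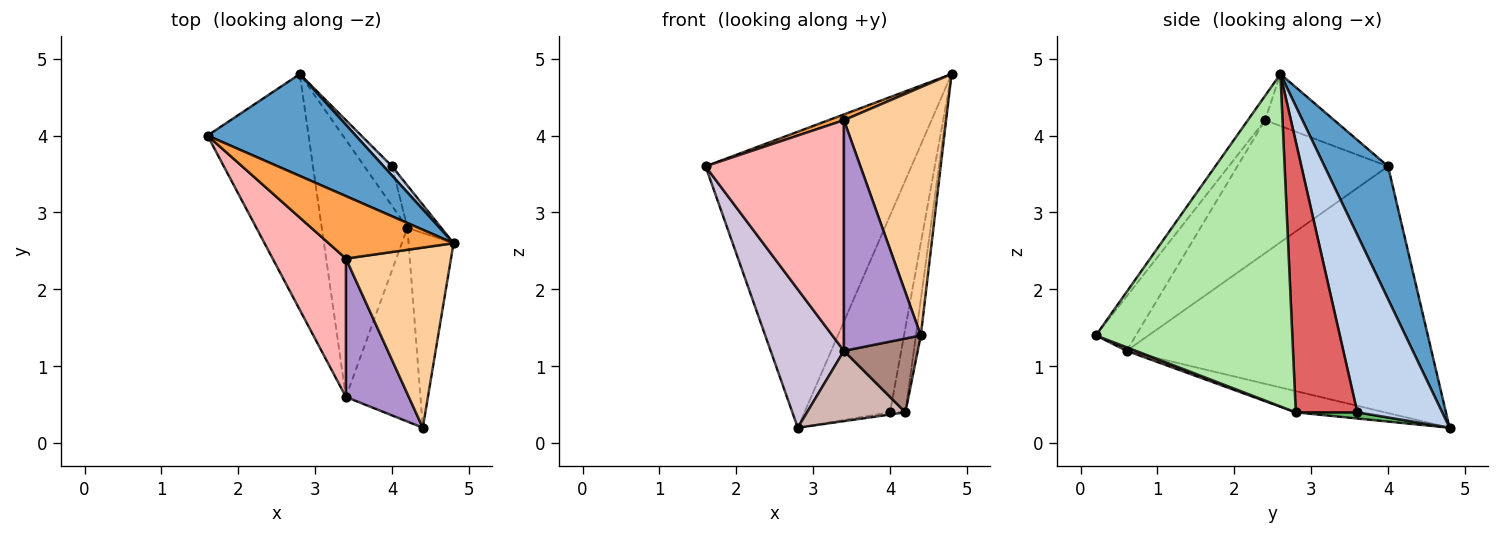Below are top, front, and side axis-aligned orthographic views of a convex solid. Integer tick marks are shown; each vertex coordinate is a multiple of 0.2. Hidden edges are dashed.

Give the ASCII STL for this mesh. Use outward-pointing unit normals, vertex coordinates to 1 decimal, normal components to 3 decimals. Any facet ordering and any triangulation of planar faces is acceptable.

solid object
 facet normal 0.280 0.908 0.312
  outer loop
   vertex 2.8 4.8 0.2
   vertex 1.6 4.0 3.6
   vertex 4.8 2.6 4.8
  endloop
 endfacet
 facet normal 0.704 0.709 0.033
  outer loop
   vertex 4.0 3.6 0.4
   vertex 2.8 4.8 0.2
   vertex 4.8 2.6 4.8
  endloop
 endfacet
 facet normal -0.382 -0.085 0.920
  outer loop
   vertex 3.4 2.4 4.2
   vertex 4.8 2.6 4.8
   vertex 1.6 4.0 3.6
  endloop
 endfacet
 facet normal -0.135 -0.802 0.582
  outer loop
   vertex 3.4 2.4 4.2
   vertex 4.4 0.2 1.4
   vertex 4.8 2.6 4.8
  endloop
 endfacet
 facet normal 0.217 0.054 -0.975
  outer loop
   vertex 4.2 2.8 0.4
   vertex 2.8 4.8 0.2
   vertex 4.0 3.6 0.4
  endloop
 endfacet
 facet normal 0.991 0.025 -0.134
  outer loop
   vertex 4.2 2.8 0.4
   vertex 4.8 2.6 4.8
   vertex 4.4 0.2 1.4
  endloop
 endfacet
 facet normal 0.963 0.241 -0.120
  outer loop
   vertex 4.2 2.8 0.4
   vertex 4.0 3.6 0.4
   vertex 4.8 2.6 4.8
  endloop
 endfacet
 facet normal -0.682 -0.627 0.376
  outer loop
   vertex 3.4 0.6 1.2
   vertex 3.4 2.4 4.2
   vertex 1.6 4.0 3.6
  endloop
 endfacet
 facet normal -0.407 -0.783 0.470
  outer loop
   vertex 3.4 0.6 1.2
   vertex 4.4 0.2 1.4
   vertex 3.4 2.4 4.2
  endloop
 endfacet
 facet normal -0.903 -0.217 -0.370
  outer loop
   vertex 3.4 0.6 1.2
   vertex 1.6 4.0 3.6
   vertex 2.8 4.8 0.2
  endloop
 endfacet
 facet normal 0.044 -0.356 -0.934
  outer loop
   vertex 3.4 0.6 1.2
   vertex 4.2 2.8 0.4
   vertex 4.4 0.2 1.4
  endloop
 endfacet
 facet normal -0.233 -0.257 -0.938
  outer loop
   vertex 3.4 0.6 1.2
   vertex 2.8 4.8 0.2
   vertex 4.2 2.8 0.4
  endloop
 endfacet
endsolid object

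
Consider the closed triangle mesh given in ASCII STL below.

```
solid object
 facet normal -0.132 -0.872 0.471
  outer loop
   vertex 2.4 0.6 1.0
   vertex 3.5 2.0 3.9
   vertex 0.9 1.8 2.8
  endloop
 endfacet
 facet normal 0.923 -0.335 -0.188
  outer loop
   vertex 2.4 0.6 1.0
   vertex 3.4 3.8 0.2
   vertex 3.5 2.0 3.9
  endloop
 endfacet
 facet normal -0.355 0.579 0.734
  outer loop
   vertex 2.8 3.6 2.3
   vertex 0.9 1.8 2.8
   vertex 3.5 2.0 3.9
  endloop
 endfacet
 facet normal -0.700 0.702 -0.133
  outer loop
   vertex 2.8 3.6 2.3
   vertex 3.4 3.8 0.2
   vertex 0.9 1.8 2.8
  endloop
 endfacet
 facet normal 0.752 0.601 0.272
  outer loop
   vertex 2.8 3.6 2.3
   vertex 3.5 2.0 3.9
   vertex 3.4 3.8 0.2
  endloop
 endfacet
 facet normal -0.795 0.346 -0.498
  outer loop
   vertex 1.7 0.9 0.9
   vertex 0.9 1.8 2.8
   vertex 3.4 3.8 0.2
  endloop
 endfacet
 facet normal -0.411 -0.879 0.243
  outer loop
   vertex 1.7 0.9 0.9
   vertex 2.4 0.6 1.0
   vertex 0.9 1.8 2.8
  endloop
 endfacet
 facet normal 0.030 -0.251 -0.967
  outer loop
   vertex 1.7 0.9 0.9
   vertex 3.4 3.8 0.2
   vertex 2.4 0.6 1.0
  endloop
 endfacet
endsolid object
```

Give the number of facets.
8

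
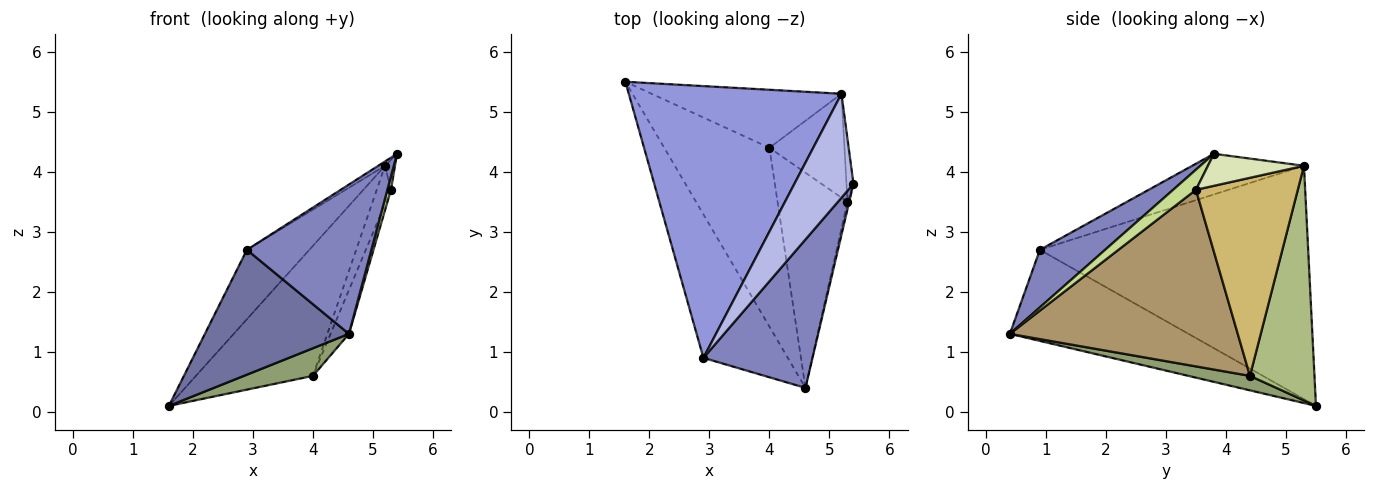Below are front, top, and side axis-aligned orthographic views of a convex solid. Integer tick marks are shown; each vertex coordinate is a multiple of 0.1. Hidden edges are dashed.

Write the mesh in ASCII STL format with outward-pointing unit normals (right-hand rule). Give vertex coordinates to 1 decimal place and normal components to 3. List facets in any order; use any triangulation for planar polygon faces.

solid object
 facet normal -0.631 -0.509 -0.585
  outer loop
   vertex 2.9 0.9 2.7
   vertex 1.6 5.5 0.1
   vertex 4.6 0.4 1.3
  endloop
 endfacet
 facet normal 0.348 -0.665 0.661
  outer loop
   vertex 2.9 0.9 2.7
   vertex 4.6 0.4 1.3
   vertex 5.4 3.8 4.3
  endloop
 endfacet
 facet normal -0.728 0.169 0.664
  outer loop
   vertex 2.9 0.9 2.7
   vertex 5.2 5.3 4.1
   vertex 1.6 5.5 0.1
  endloop
 endfacet
 facet normal -0.567 0.034 0.823
  outer loop
   vertex 2.9 0.9 2.7
   vertex 5.4 3.8 4.3
   vertex 5.2 5.3 4.1
  endloop
 endfacet
 facet normal 0.135 -0.151 -0.979
  outer loop
   vertex 4.0 4.4 0.6
   vertex 4.6 0.4 1.3
   vertex 1.6 5.5 0.1
  endloop
 endfacet
 facet normal 0.450 0.816 -0.364
  outer loop
   vertex 4.0 4.4 0.6
   vertex 1.6 5.5 0.1
   vertex 5.2 5.3 4.1
  endloop
 endfacet
 facet normal 0.984 -0.155 -0.086
  outer loop
   vertex 5.3 3.5 3.7
   vertex 5.4 3.8 4.3
   vertex 4.6 0.4 1.3
  endloop
 endfacet
 facet normal 0.972 0.101 -0.213
  outer loop
   vertex 5.3 3.5 3.7
   vertex 5.2 5.3 4.1
   vertex 5.4 3.8 4.3
  endloop
 endfacet
 facet normal 0.927 0.075 -0.367
  outer loop
   vertex 5.3 3.5 3.7
   vertex 4.6 0.4 1.3
   vertex 4.0 4.4 0.6
  endloop
 endfacet
 facet normal 0.927 0.130 -0.351
  outer loop
   vertex 5.3 3.5 3.7
   vertex 4.0 4.4 0.6
   vertex 5.2 5.3 4.1
  endloop
 endfacet
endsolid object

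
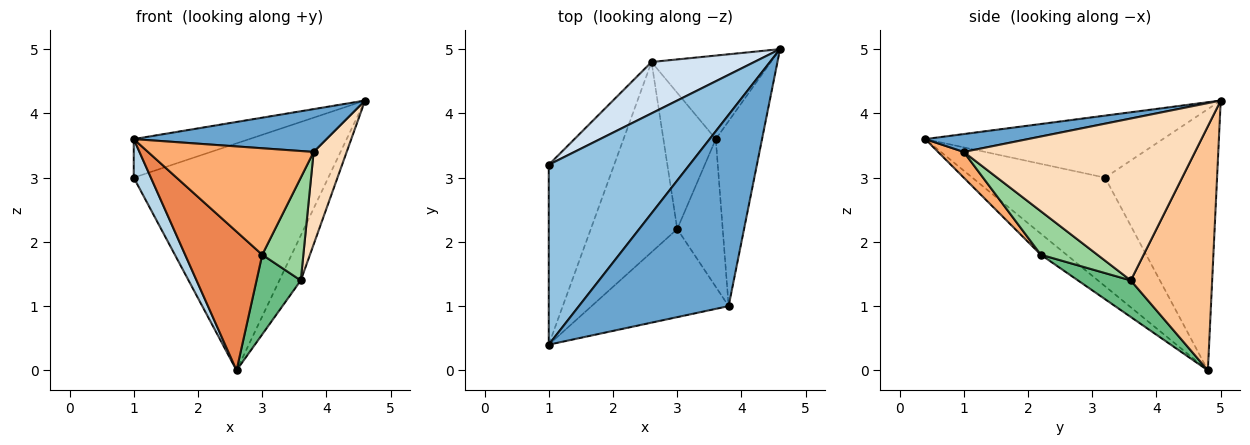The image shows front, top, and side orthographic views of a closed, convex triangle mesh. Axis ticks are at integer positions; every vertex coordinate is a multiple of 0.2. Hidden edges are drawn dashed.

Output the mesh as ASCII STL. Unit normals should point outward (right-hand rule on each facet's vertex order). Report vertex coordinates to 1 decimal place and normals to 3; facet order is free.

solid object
 facet normal 0.116 -0.217 0.969
  outer loop
   vertex 3.8 1.0 3.4
   vertex 4.6 5.0 4.2
   vertex 1.0 0.4 3.6
  endloop
 endfacet
 facet normal -0.396 0.192 0.898
  outer loop
   vertex 1.0 3.2 3.0
   vertex 1.0 0.4 3.6
   vertex 4.6 5.0 4.2
  endloop
 endfacet
 facet normal -0.851 -0.110 -0.513
  outer loop
   vertex 1.0 3.2 3.0
   vertex 2.6 4.8 0.0
   vertex 1.0 0.4 3.6
  endloop
 endfacet
 facet normal -0.489 0.851 0.193
  outer loop
   vertex 1.0 3.2 3.0
   vertex 4.6 5.0 4.2
   vertex 2.6 4.8 0.0
  endloop
 endfacet
 facet normal -0.193 -0.578 -0.793
  outer loop
   vertex 3.0 2.2 1.8
   vertex 1.0 0.4 3.6
   vertex 2.6 4.8 0.0
  endloop
 endfacet
 facet normal 0.119 -0.765 -0.633
  outer loop
   vertex 3.0 2.2 1.8
   vertex 3.8 1.0 3.4
   vertex 1.0 0.4 3.6
  endloop
 endfacet
 facet normal 0.874 0.230 -0.427
  outer loop
   vertex 3.6 3.6 1.4
   vertex 2.6 4.8 0.0
   vertex 4.6 5.0 4.2
  endloop
 endfacet
 facet normal 0.953 -0.136 -0.272
  outer loop
   vertex 3.6 3.6 1.4
   vertex 4.6 5.0 4.2
   vertex 3.8 1.0 3.4
  endloop
 endfacet
 facet normal 0.516 -0.432 -0.739
  outer loop
   vertex 3.6 3.6 1.4
   vertex 3.0 2.2 1.8
   vertex 2.6 4.8 0.0
  endloop
 endfacet
 facet normal 0.618 -0.449 -0.646
  outer loop
   vertex 3.6 3.6 1.4
   vertex 3.8 1.0 3.4
   vertex 3.0 2.2 1.8
  endloop
 endfacet
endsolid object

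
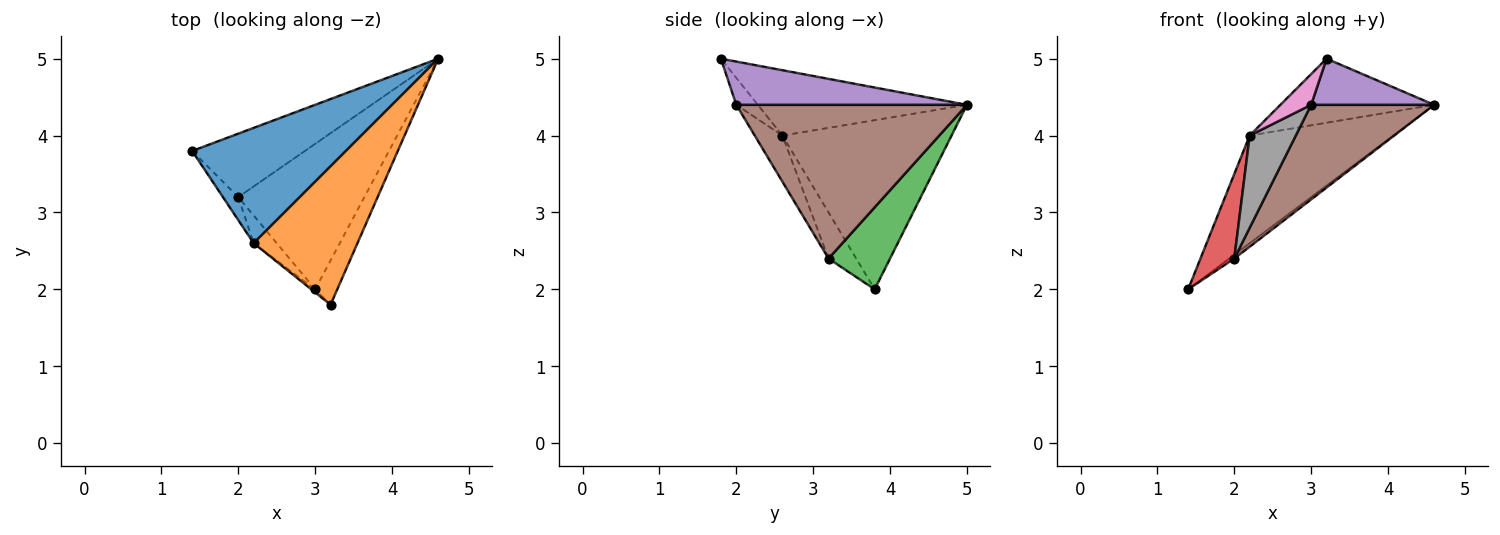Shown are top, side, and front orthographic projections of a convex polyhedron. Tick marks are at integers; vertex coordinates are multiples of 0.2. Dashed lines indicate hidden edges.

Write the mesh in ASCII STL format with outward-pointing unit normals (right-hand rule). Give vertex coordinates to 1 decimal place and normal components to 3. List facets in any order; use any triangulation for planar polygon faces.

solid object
 facet normal -0.627 0.532 0.570
  outer loop
   vertex 2.2 2.6 4.0
   vertex 4.6 5.0 4.4
   vertex 1.4 3.8 2.0
  endloop
 endfacet
 facet normal -0.496 0.365 0.788
  outer loop
   vertex 2.2 2.6 4.0
   vertex 3.2 1.8 5.0
   vertex 4.6 5.0 4.4
  endloop
 endfacet
 facet normal 0.587 0.049 -0.808
  outer loop
   vertex 2.0 3.2 2.4
   vertex 1.4 3.8 2.0
   vertex 4.6 5.0 4.4
  endloop
 endfacet
 facet normal -0.620 -0.757 -0.207
  outer loop
   vertex 2.0 3.2 2.4
   vertex 2.2 2.6 4.0
   vertex 1.4 3.8 2.0
  endloop
 endfacet
 facet normal 0.804 -0.429 -0.411
  outer loop
   vertex 3.0 2.0 4.4
   vertex 4.6 5.0 4.4
   vertex 3.2 1.8 5.0
  endloop
 endfacet
 facet normal 0.715 -0.381 -0.586
  outer loop
   vertex 3.0 2.0 4.4
   vertex 2.0 3.2 2.4
   vertex 4.6 5.0 4.4
  endloop
 endfacet
 facet normal -0.572 -0.816 -0.082
  outer loop
   vertex 3.0 2.0 4.4
   vertex 3.2 1.8 5.0
   vertex 2.2 2.6 4.0
  endloop
 endfacet
 facet normal -0.498 -0.830 -0.249
  outer loop
   vertex 3.0 2.0 4.4
   vertex 2.2 2.6 4.0
   vertex 2.0 3.2 2.4
  endloop
 endfacet
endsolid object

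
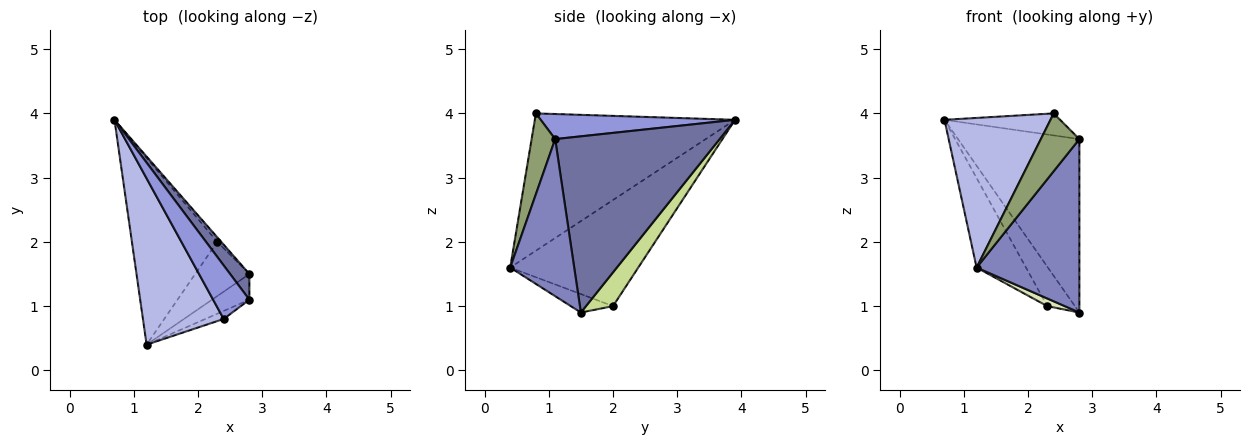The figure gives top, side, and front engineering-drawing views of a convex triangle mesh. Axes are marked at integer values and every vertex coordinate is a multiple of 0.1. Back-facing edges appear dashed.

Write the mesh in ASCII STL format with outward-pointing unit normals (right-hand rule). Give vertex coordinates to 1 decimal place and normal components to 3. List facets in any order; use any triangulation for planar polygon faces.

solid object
 facet normal 0.801 0.592 0.088
  outer loop
   vertex 2.8 1.5 0.9
   vertex 0.7 3.9 3.9
   vertex 2.8 1.1 3.6
  endloop
 endfacet
 facet normal 0.524 -0.842 -0.125
  outer loop
   vertex 2.8 1.5 0.9
   vertex 2.8 1.1 3.6
   vertex 1.2 0.4 1.6
  endloop
 endfacet
 facet normal 0.539 0.321 0.779
  outer loop
   vertex 2.4 0.8 4.0
   vertex 2.8 1.1 3.6
   vertex 0.7 3.9 3.9
  endloop
 endfacet
 facet normal -0.784 -0.415 0.461
  outer loop
   vertex 2.4 0.8 4.0
   vertex 0.7 3.9 3.9
   vertex 1.2 0.4 1.6
  endloop
 endfacet
 facet normal 0.518 -0.847 -0.118
  outer loop
   vertex 2.4 0.8 4.0
   vertex 1.2 0.4 1.6
   vertex 2.8 1.1 3.6
  endloop
 endfacet
 facet normal -0.746 0.288 -0.600
  outer loop
   vertex 2.3 2.0 1.0
   vertex 1.2 0.4 1.6
   vertex 0.7 3.9 3.9
  endloop
 endfacet
 facet normal 0.696 0.713 -0.083
  outer loop
   vertex 2.3 2.0 1.0
   vertex 0.7 3.9 3.9
   vertex 2.8 1.5 0.9
  endloop
 endfacet
 facet normal -0.320 -0.132 -0.938
  outer loop
   vertex 2.3 2.0 1.0
   vertex 2.8 1.5 0.9
   vertex 1.2 0.4 1.6
  endloop
 endfacet
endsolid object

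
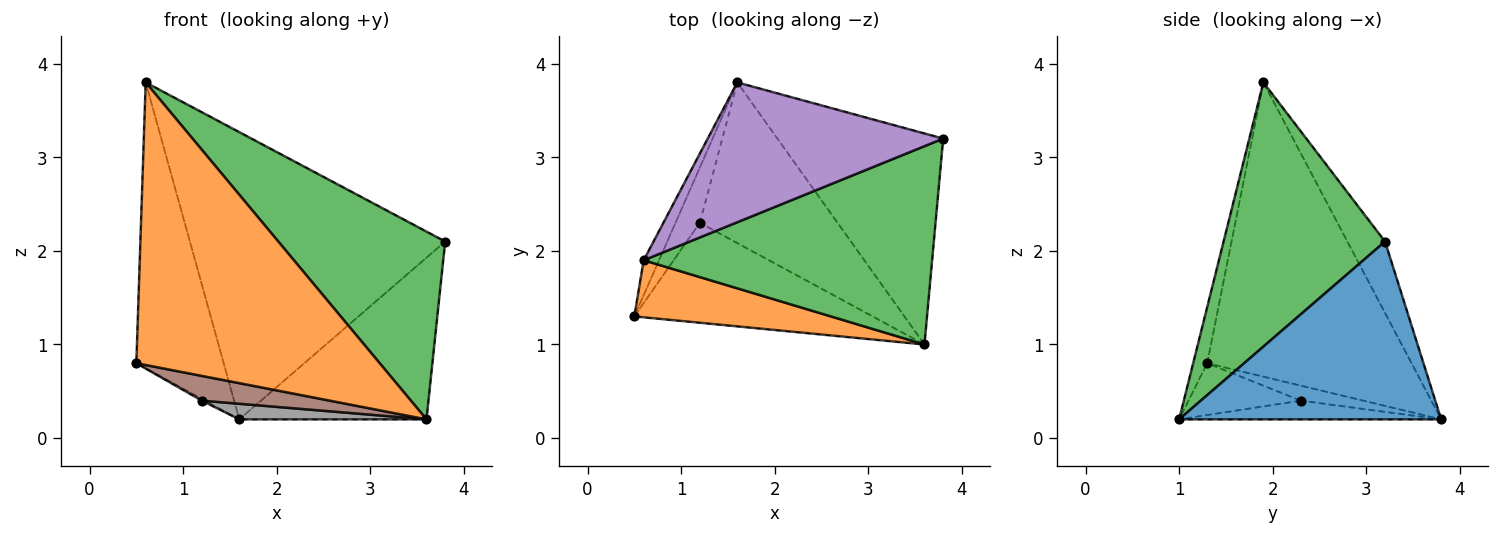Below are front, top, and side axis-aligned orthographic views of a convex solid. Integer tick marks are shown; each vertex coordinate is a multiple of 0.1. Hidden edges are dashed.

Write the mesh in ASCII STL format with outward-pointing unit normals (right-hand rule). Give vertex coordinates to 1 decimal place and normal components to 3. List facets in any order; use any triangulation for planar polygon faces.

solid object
 facet normal 0.648 0.463 -0.604
  outer loop
   vertex 1.6 3.8 0.2
   vertex 3.8 3.2 2.1
   vertex 3.6 1.0 0.2
  endloop
 endfacet
 facet normal -0.056 -0.979 0.198
  outer loop
   vertex 0.6 1.9 3.8
   vertex 0.5 1.3 0.8
   vertex 3.6 1.0 0.2
  endloop
 endfacet
 facet normal 0.554 -0.573 0.605
  outer loop
   vertex 0.6 1.9 3.8
   vertex 3.6 1.0 0.2
   vertex 3.8 3.2 2.1
  endloop
 endfacet
 facet normal -0.918 0.393 -0.048
  outer loop
   vertex 0.6 1.9 3.8
   vertex 1.6 3.8 0.2
   vertex 0.5 1.3 0.8
  endloop
 endfacet
 facet normal -0.132 0.891 0.434
  outer loop
   vertex 0.6 1.9 3.8
   vertex 3.8 3.2 2.1
   vertex 1.6 3.8 0.2
  endloop
 endfacet
 facet normal -0.207 -0.235 -0.950
  outer loop
   vertex 1.2 2.3 0.4
   vertex 3.6 1.0 0.2
   vertex 0.5 1.3 0.8
  endloop
 endfacet
 facet normal -0.524 0.026 -0.851
  outer loop
   vertex 1.2 2.3 0.4
   vertex 0.5 1.3 0.8
   vertex 1.6 3.8 0.2
  endloop
 endfacet
 facet normal -0.134 -0.096 -0.986
  outer loop
   vertex 1.2 2.3 0.4
   vertex 1.6 3.8 0.2
   vertex 3.6 1.0 0.2
  endloop
 endfacet
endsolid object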